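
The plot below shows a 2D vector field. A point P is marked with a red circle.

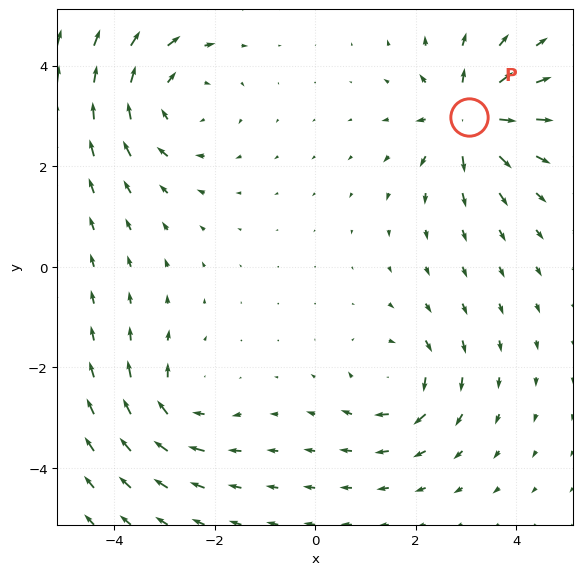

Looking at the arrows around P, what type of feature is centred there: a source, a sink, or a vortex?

At P (3.1, 3.0) the arrows spread outward. Divergence about +7, curl ≈0 — positive divergence with near-zero curl is a source.

source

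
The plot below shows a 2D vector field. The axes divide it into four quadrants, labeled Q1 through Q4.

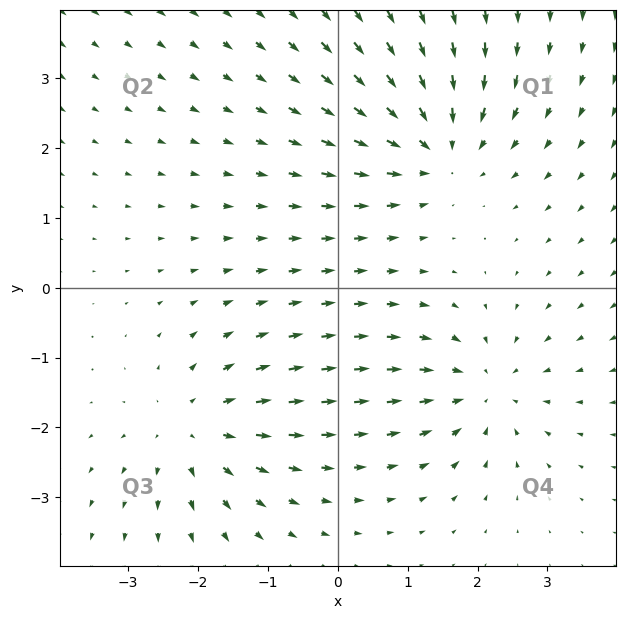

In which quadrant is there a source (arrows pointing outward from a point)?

Q3

The source sits at approximately (-2.1, -2.0), which lies in quadrant Q3. The divergence there is about +4, positive as expected for a source.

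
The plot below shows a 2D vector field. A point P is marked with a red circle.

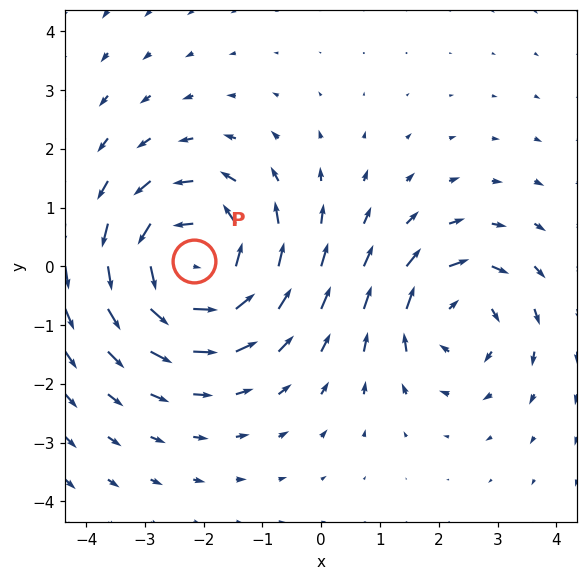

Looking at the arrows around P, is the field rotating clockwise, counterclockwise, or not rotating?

Near P at (-2.2, 0.1) the arrows circulate counterclockwise. The curl (z-component) there is about +5; positive curl means counterclockwise rotation.

counterclockwise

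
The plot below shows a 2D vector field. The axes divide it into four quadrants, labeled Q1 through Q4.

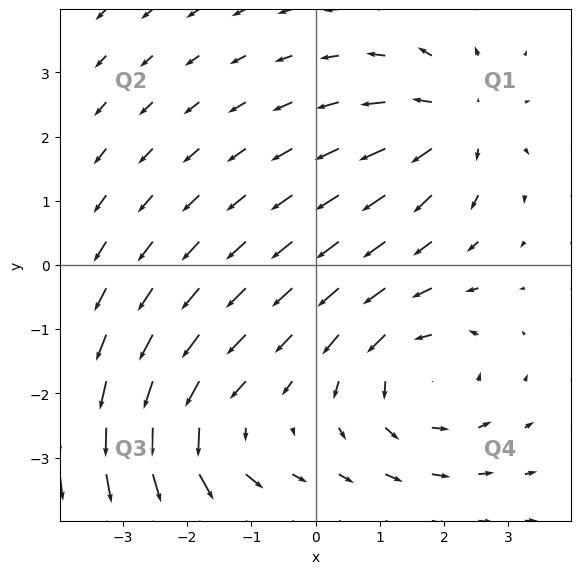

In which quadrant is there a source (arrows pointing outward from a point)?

Q1

The source sits at approximately (2.2, 2.2), which lies in quadrant Q1. The divergence there is about +4, positive as expected for a source.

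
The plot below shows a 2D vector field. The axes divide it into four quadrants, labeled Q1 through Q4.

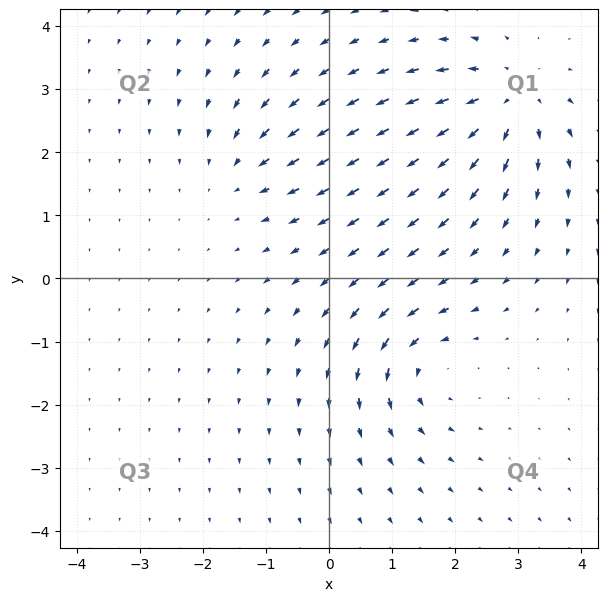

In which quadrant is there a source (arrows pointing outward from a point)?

Q1

The source sits at approximately (2.9, 2.8), which lies in quadrant Q1. The divergence there is about +5, positive as expected for a source.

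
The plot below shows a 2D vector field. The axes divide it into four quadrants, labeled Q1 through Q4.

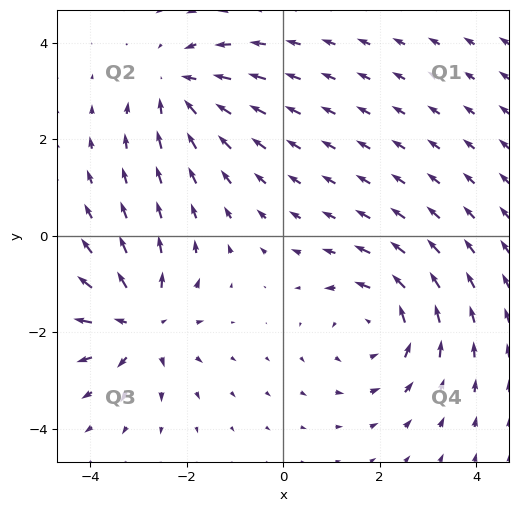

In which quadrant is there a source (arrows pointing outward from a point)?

Q3

The source sits at approximately (-3.0, -1.8), which lies in quadrant Q3. The divergence there is about +4, positive as expected for a source.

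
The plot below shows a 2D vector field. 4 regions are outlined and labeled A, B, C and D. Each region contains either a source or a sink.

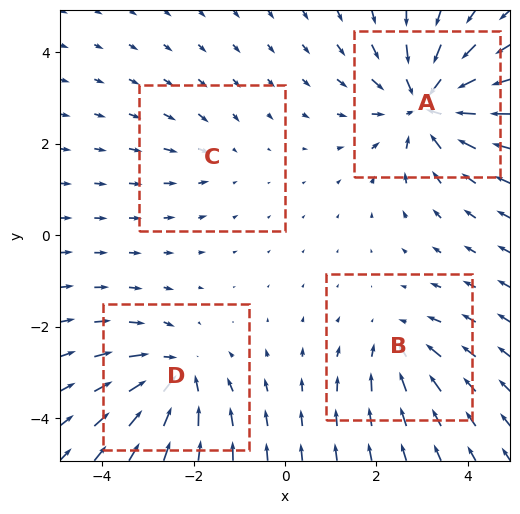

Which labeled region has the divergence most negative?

A

Divergence at each region's feature centre — A: about -6, B: about -3, C: about -2, D: about -5. Region A is most negative.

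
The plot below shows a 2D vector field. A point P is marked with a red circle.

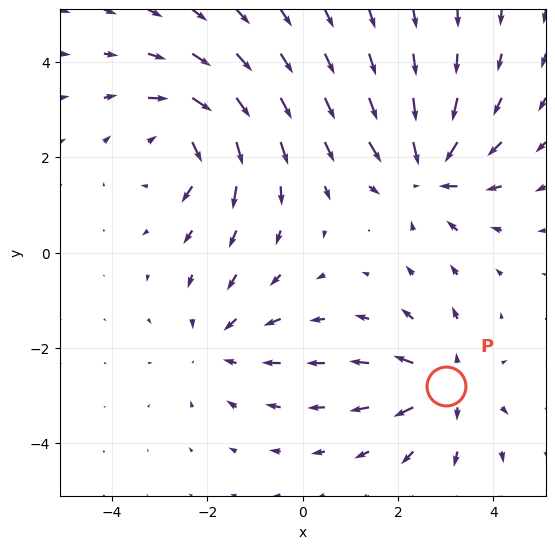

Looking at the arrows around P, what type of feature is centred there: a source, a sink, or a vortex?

source

At P (3.0, -2.8) the arrows spread outward. Divergence about +4, curl ≈0 — positive divergence with near-zero curl is a source.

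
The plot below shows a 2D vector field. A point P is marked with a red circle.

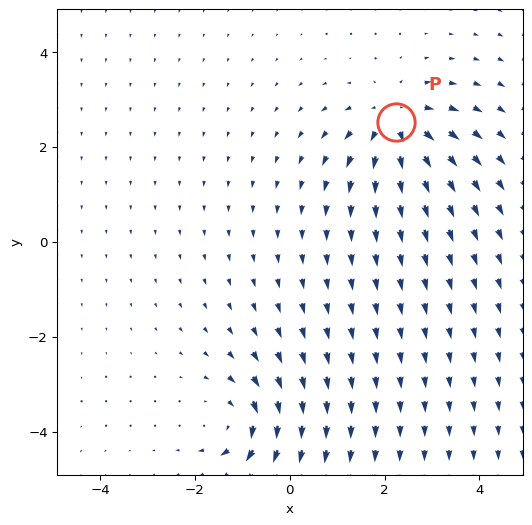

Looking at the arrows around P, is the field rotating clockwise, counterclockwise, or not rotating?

Near P at (2.2, 2.5) the arrows show no circulation. The curl there is ≈0.

not rotating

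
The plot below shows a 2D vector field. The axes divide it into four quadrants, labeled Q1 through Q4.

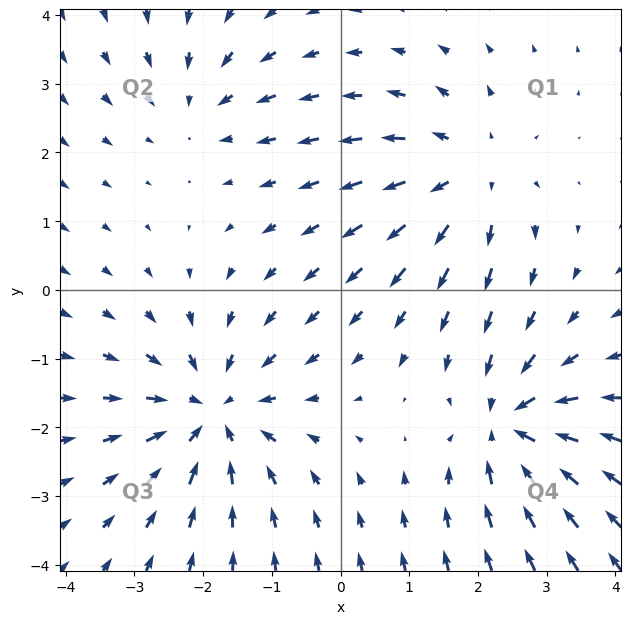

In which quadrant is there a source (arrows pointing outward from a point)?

The source sits at approximately (1.9, 1.7), which lies in quadrant Q1. The divergence there is about +4, positive as expected for a source.

Q1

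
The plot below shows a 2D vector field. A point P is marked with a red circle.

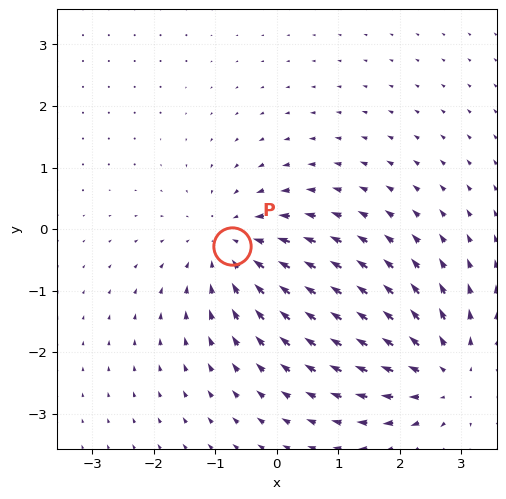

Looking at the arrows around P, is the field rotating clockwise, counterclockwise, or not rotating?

Near P at (-0.7, -0.3) the arrows show no circulation. The curl there is ≈0.

not rotating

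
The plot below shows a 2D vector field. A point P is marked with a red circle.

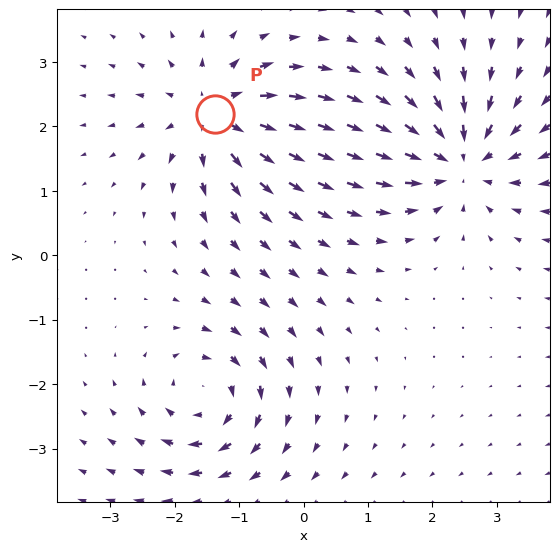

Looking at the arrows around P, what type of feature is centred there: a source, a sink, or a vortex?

At P (-1.4, 2.2) the arrows spread outward. Divergence about +4, curl ≈0 — positive divergence with near-zero curl is a source.

source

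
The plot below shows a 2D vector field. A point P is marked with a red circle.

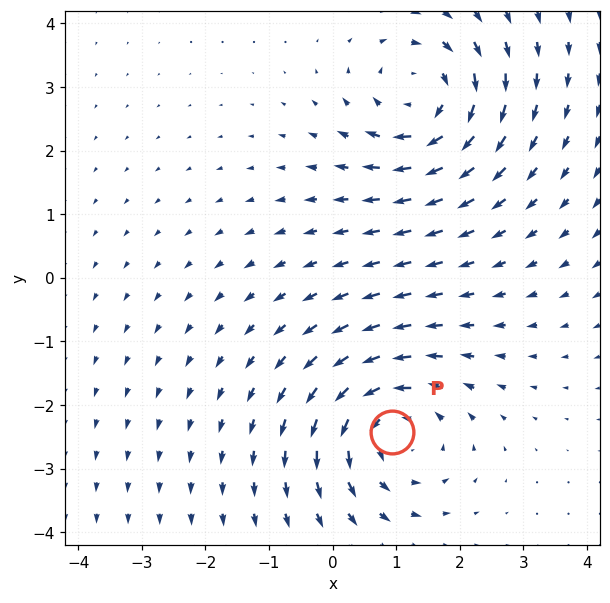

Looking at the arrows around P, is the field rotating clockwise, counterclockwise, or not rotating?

counterclockwise

Near P at (0.9, -2.4) the arrows circulate counterclockwise. The curl (z-component) there is about +4; positive curl means counterclockwise rotation.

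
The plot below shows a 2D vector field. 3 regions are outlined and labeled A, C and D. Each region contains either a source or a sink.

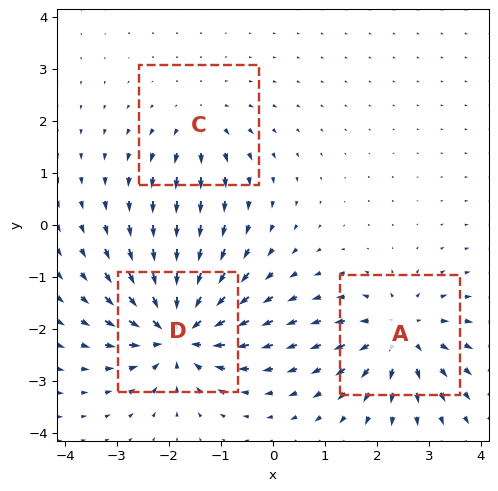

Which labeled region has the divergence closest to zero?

C

Divergence at each region's feature centre — A: about +4, C: about +2, D: about -6. Region C is closest to zero.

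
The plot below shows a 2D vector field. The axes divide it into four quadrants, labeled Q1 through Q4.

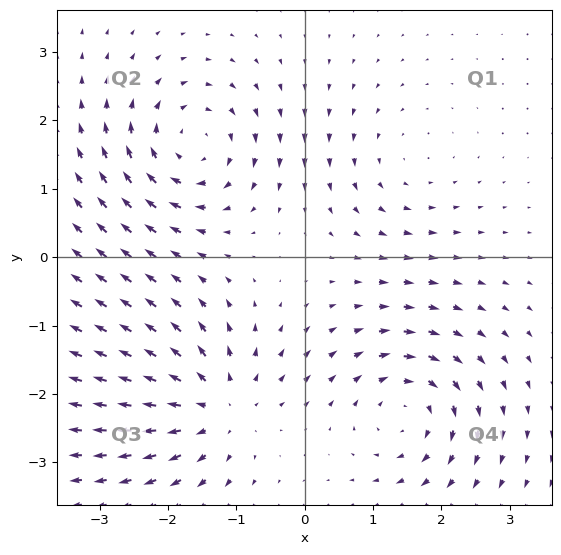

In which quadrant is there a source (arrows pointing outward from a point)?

The source sits at approximately (-1.3, -2.2), which lies in quadrant Q3. The divergence there is about +6, positive as expected for a source.

Q3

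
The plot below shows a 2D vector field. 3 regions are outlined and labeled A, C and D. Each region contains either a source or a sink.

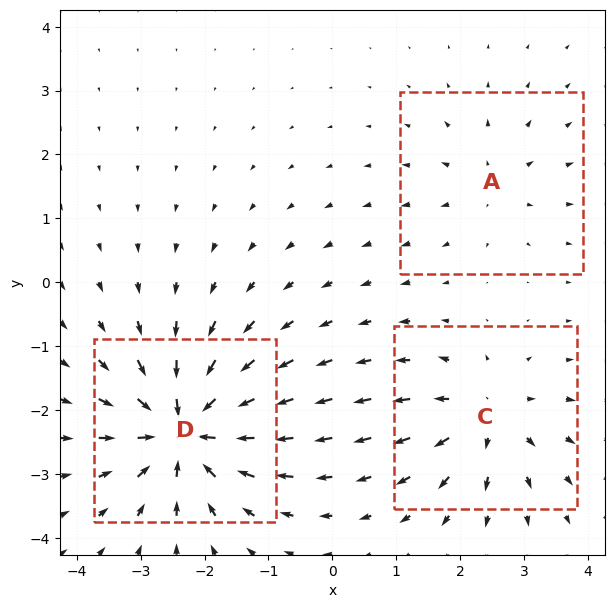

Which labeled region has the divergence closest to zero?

A

Divergence at each region's feature centre — A: about +2, C: about +4, D: about -6. Region A is closest to zero.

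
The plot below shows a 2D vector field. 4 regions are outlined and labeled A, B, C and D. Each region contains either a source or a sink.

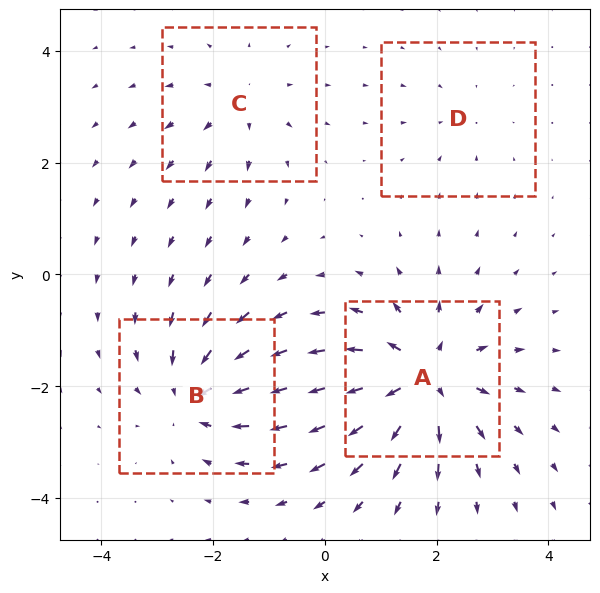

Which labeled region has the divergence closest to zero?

Divergence at each region's feature centre — A: about +7, B: about -5, C: about +3, D: about -2. Region D is closest to zero.

D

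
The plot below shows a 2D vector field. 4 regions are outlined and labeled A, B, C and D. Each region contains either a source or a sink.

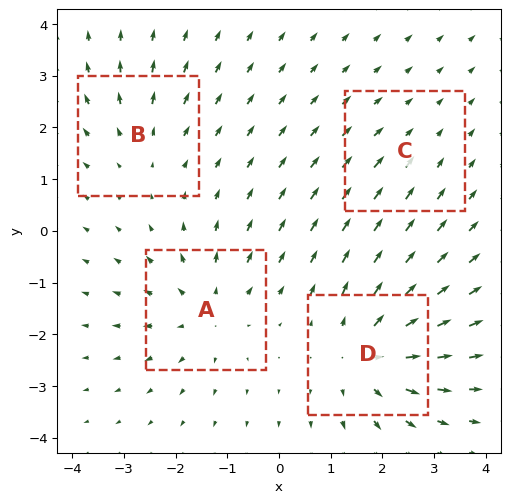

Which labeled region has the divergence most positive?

D

Divergence at each region's feature centre — A: about +5, B: about +3, C: about -2, D: about +6. Region D is most positive.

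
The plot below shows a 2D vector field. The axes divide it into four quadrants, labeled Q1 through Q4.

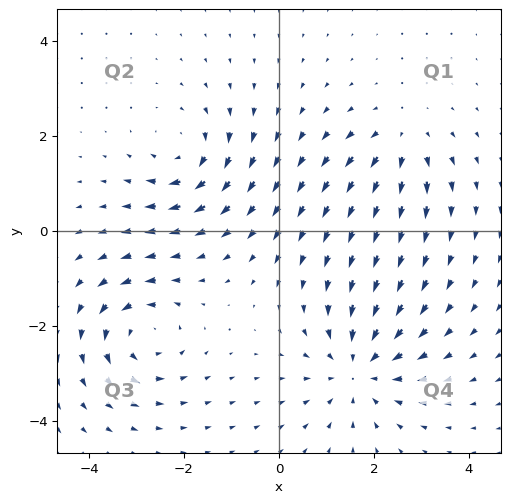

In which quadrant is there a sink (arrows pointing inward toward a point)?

Q4

The sink sits at approximately (1.7, -2.9), which lies in quadrant Q4. The divergence there is about -4, negative as expected for a sink.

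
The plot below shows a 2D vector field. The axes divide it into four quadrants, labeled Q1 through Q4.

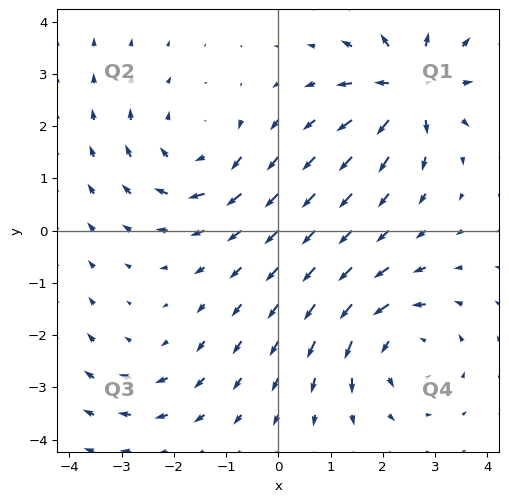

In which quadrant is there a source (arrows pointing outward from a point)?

Q1

The source sits at approximately (2.5, 2.7), which lies in quadrant Q1. The divergence there is about +7, positive as expected for a source.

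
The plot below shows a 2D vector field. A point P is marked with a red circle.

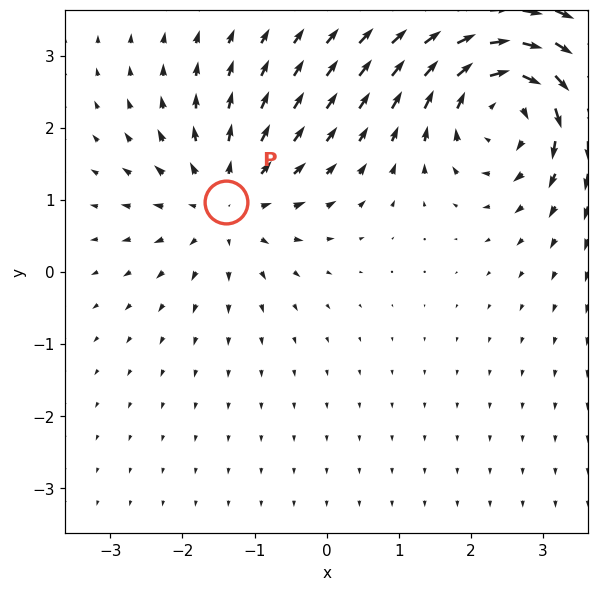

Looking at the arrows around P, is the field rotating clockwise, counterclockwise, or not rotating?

not rotating

Near P at (-1.4, 1.0) the arrows show no circulation. The curl there is ≈0.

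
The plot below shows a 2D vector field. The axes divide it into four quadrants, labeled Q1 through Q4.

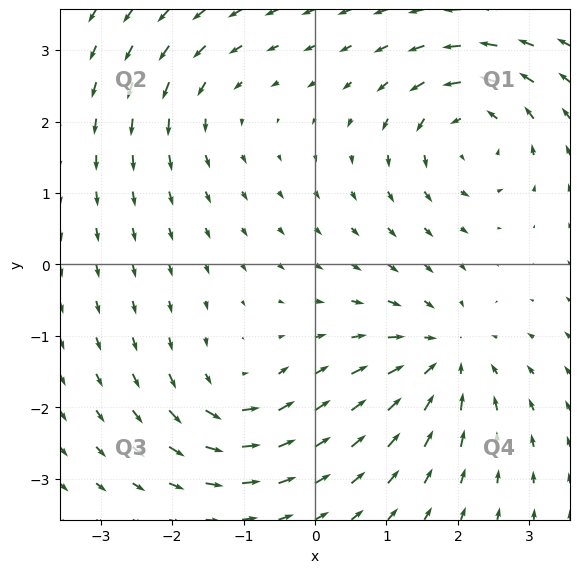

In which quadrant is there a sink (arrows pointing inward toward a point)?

Q4

The sink sits at approximately (1.8, -1.3), which lies in quadrant Q4. The divergence there is about -5, negative as expected for a sink.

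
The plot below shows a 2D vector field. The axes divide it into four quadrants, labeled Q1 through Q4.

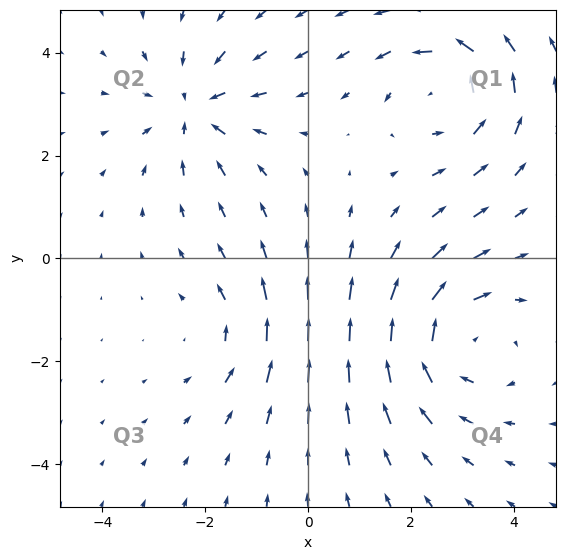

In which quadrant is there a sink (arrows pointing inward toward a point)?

Q2

The sink sits at approximately (-2.2, 2.9), which lies in quadrant Q2. The divergence there is about -4, negative as expected for a sink.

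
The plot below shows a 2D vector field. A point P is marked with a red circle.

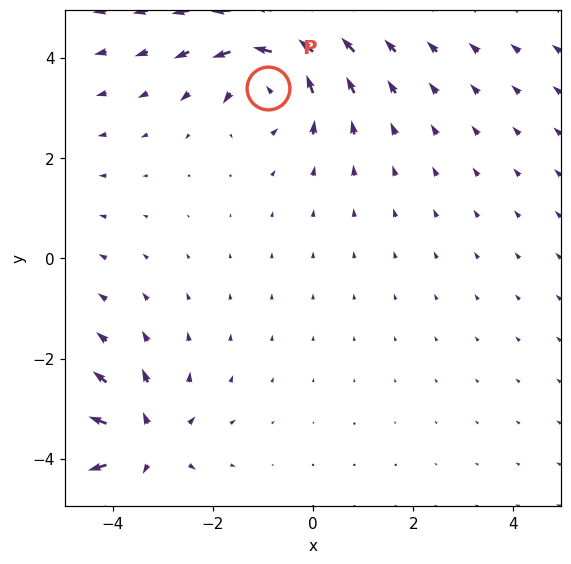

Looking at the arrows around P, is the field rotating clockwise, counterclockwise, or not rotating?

counterclockwise

Near P at (-0.9, 3.4) the arrows circulate counterclockwise. The curl (z-component) there is about +4; positive curl means counterclockwise rotation.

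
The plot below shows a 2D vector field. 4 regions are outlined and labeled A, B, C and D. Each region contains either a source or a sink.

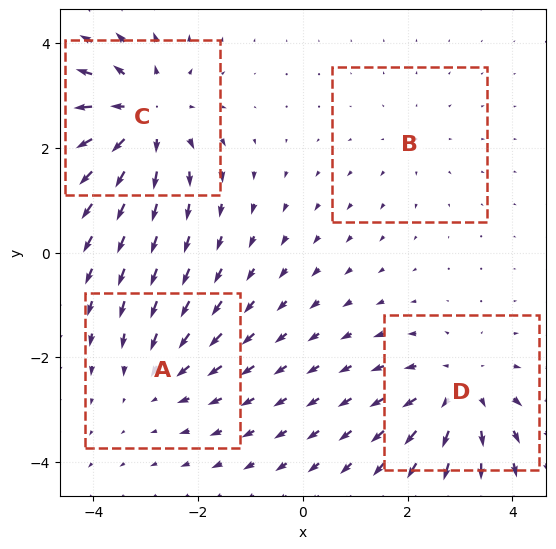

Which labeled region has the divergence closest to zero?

Divergence at each region's feature centre — A: about -3, B: about +2, C: about +5, D: about +4. Region B is closest to zero.

B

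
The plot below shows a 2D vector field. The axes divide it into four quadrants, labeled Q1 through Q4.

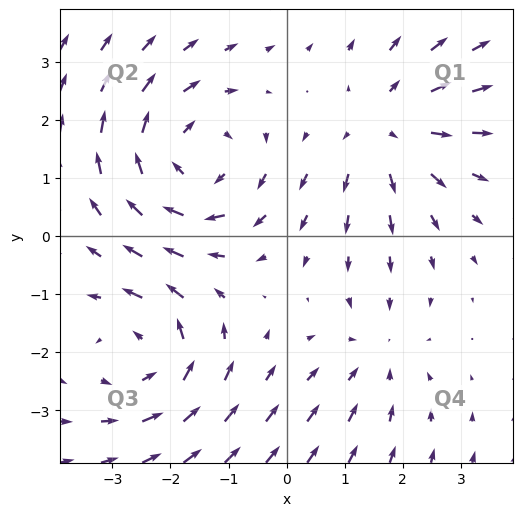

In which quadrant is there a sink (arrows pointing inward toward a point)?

The sink sits at approximately (1.5, -2.0), which lies in quadrant Q4. The divergence there is about -2, negative as expected for a sink.

Q4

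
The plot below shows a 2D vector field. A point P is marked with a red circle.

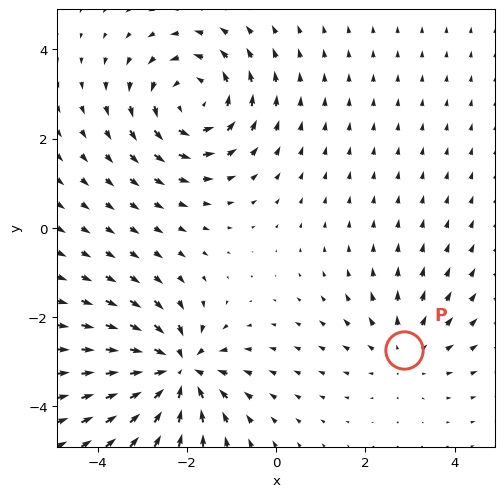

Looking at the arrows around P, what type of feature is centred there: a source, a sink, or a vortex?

At P (2.9, -2.7) the arrows spread outward. Divergence about +2, curl ≈0 — positive divergence with near-zero curl is a source.

source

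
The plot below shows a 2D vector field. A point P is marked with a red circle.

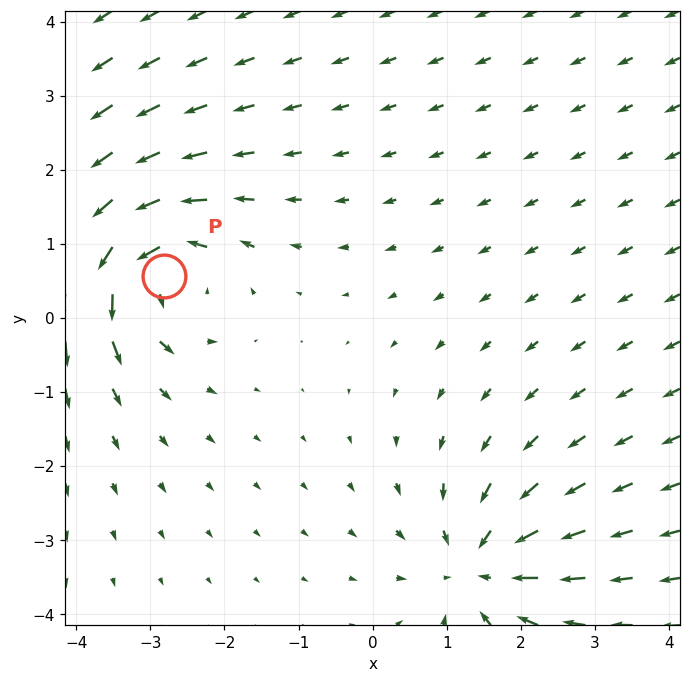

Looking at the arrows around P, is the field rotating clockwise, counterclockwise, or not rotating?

counterclockwise

Near P at (-2.8, 0.6) the arrows circulate counterclockwise. The curl (z-component) there is about +4; positive curl means counterclockwise rotation.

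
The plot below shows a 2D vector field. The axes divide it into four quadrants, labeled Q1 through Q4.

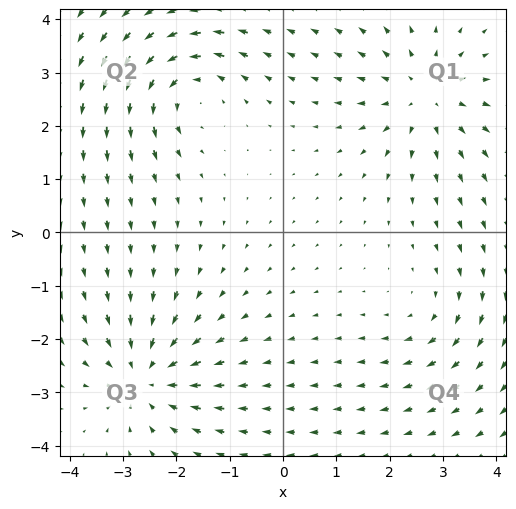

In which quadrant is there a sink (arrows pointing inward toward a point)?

The sink sits at approximately (-2.6, -2.7), which lies in quadrant Q3. The divergence there is about -4, negative as expected for a sink.

Q3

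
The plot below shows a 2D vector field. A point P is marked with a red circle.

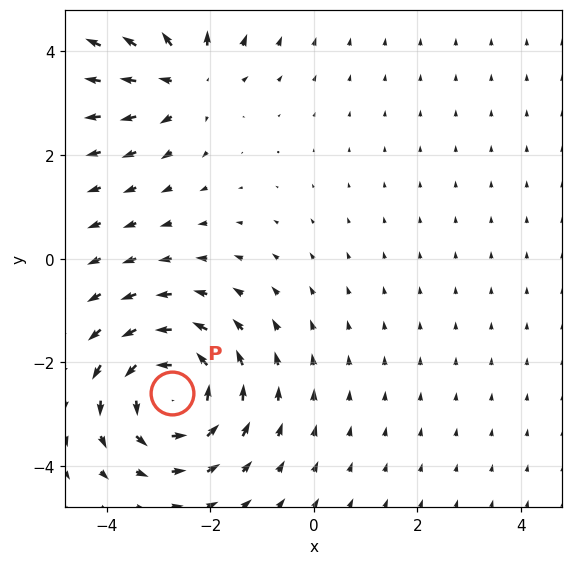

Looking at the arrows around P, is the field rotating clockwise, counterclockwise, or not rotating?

Near P at (-2.7, -2.6) the arrows circulate counterclockwise. The curl (z-component) there is about +3; positive curl means counterclockwise rotation.

counterclockwise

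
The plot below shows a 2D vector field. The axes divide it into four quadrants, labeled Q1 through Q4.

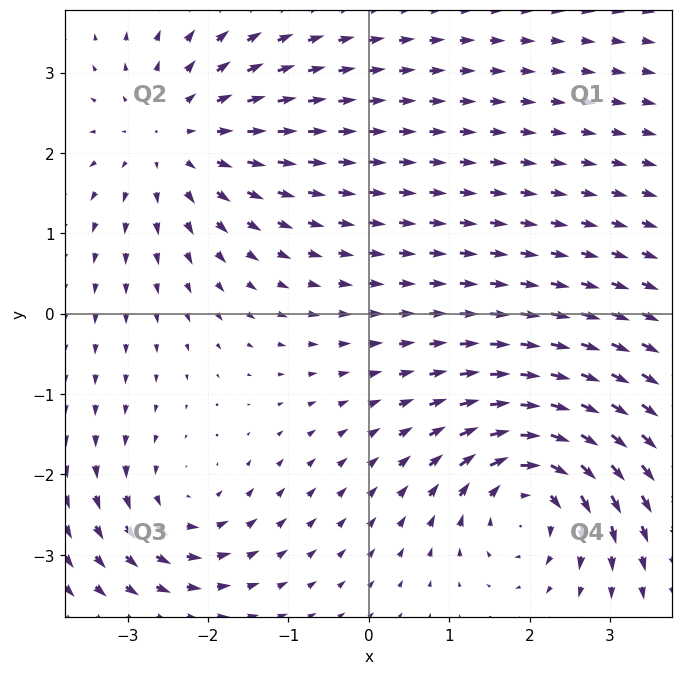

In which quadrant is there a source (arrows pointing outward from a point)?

The source sits at approximately (-2.4, 2.2), which lies in quadrant Q2. The divergence there is about +4, positive as expected for a source.

Q2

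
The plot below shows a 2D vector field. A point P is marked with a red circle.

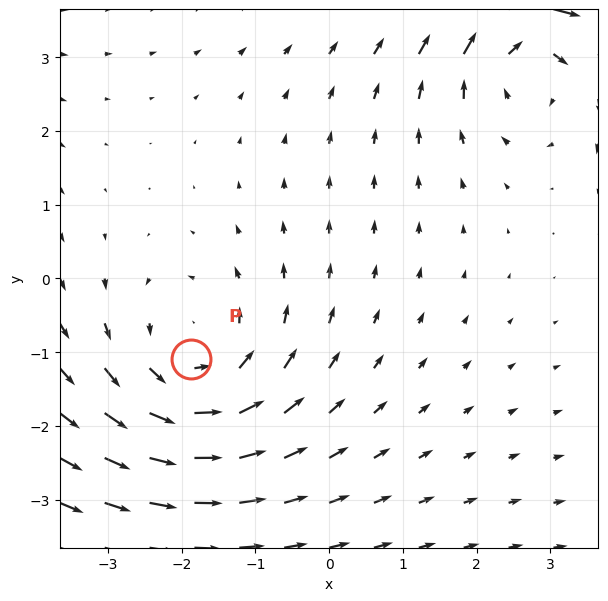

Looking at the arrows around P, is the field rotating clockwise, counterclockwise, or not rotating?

Near P at (-1.9, -1.1) the arrows circulate counterclockwise. The curl (z-component) there is about +2; positive curl means counterclockwise rotation.

counterclockwise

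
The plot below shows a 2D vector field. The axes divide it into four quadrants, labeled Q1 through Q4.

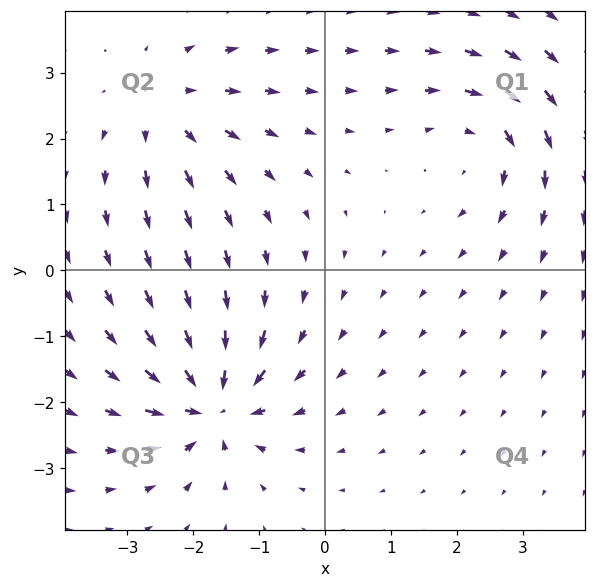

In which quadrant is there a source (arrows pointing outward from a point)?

The source sits at approximately (-2.4, 2.4), which lies in quadrant Q2. The divergence there is about +3, positive as expected for a source.

Q2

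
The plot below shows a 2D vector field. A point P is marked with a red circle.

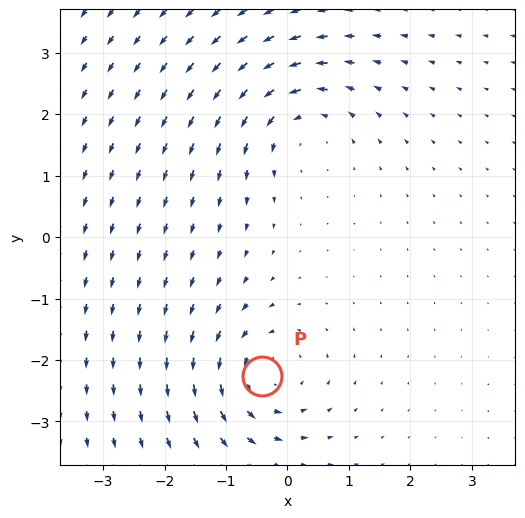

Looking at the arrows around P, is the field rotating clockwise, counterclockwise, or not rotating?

Near P at (-0.4, -2.3) the arrows circulate counterclockwise. The curl (z-component) there is about +4; positive curl means counterclockwise rotation.

counterclockwise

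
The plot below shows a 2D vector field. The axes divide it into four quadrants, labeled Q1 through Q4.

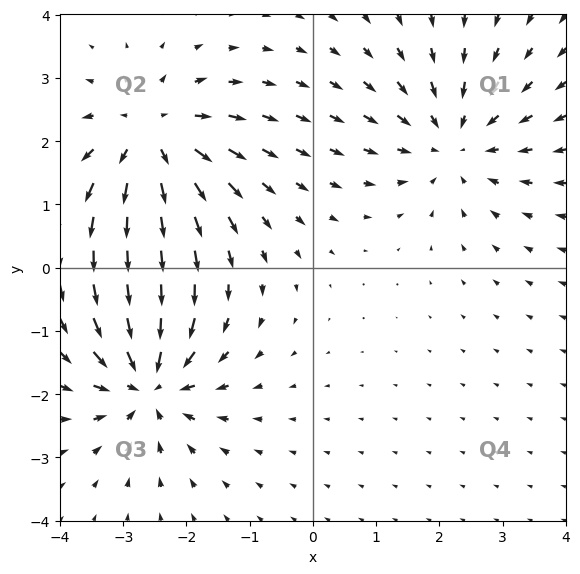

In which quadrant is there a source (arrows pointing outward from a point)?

Q2

The source sits at approximately (-2.5, 2.1), which lies in quadrant Q2. The divergence there is about +5, positive as expected for a source.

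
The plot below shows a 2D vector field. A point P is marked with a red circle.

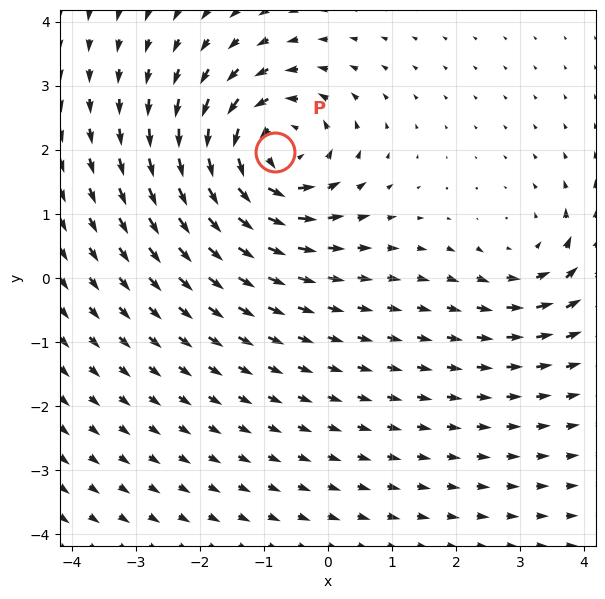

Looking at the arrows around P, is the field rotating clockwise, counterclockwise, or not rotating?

Near P at (-0.8, 2.0) the arrows circulate counterclockwise. The curl (z-component) there is about +6; positive curl means counterclockwise rotation.

counterclockwise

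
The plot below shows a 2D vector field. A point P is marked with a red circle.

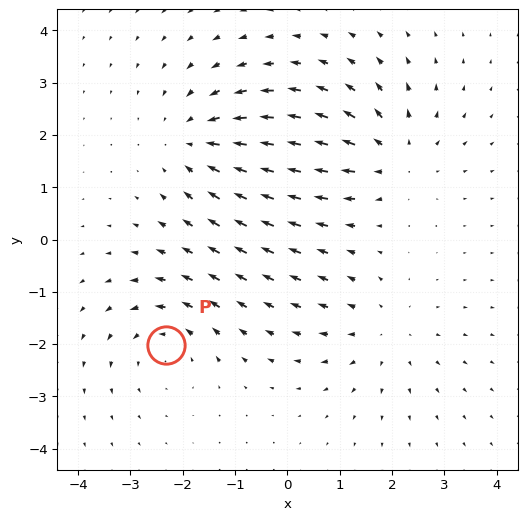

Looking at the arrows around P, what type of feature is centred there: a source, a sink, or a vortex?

vortex

At P (-2.3, -2.0) the arrows circulate counterclockwise. Divergence ≈0, curl about +3 — near-zero divergence with nonzero curl is a vortex.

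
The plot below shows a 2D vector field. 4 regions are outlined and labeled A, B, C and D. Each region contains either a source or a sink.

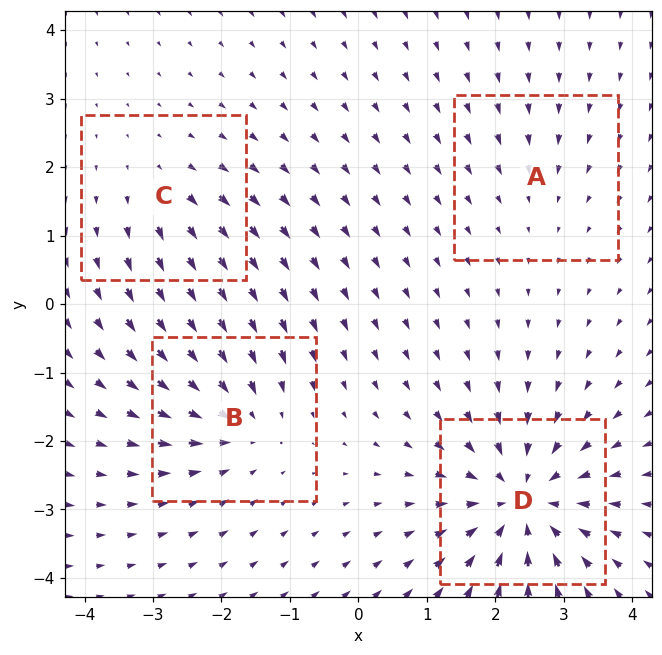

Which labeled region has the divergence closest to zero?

A

Divergence at each region's feature centre — A: about -2, B: about -5, C: about +3, D: about -7. Region A is closest to zero.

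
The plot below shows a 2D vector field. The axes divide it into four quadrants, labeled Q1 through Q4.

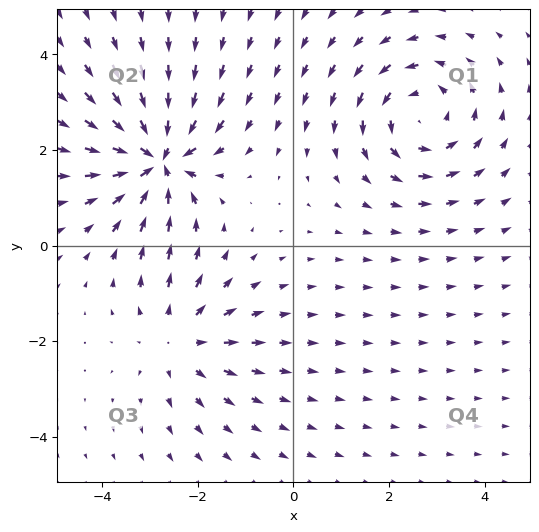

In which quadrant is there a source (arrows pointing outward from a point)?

Q3

The source sits at approximately (-2.4, -2.0), which lies in quadrant Q3. The divergence there is about +2, positive as expected for a source.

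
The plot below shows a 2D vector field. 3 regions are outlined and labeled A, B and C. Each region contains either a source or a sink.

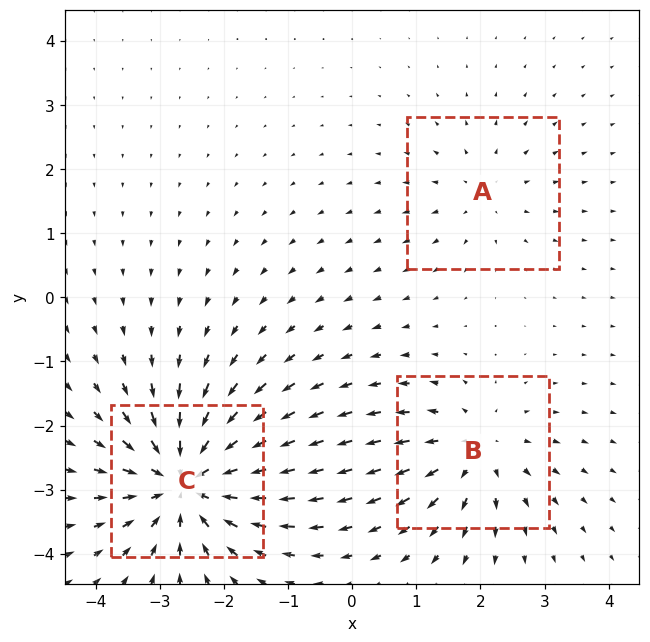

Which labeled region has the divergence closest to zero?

Divergence at each region's feature centre — A: about +2, B: about +4, C: about -6. Region A is closest to zero.

A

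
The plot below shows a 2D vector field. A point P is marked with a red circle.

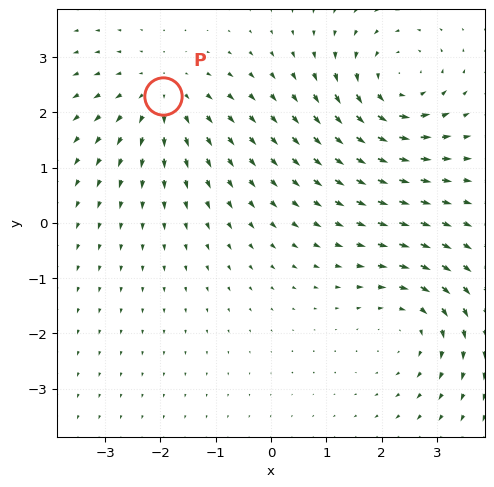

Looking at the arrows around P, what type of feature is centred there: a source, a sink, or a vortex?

source

At P (-2.0, 2.3) the arrows spread outward. Divergence about +3, curl ≈0 — positive divergence with near-zero curl is a source.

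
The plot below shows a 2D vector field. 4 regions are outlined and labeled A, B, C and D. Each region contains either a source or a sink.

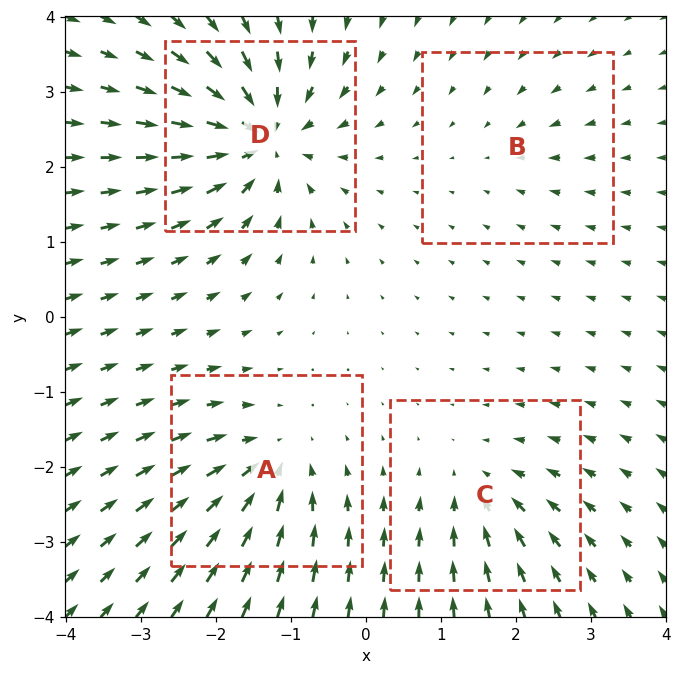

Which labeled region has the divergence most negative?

D

Divergence at each region's feature centre — A: about -6, B: about -2, C: about -5, D: about -9. Region D is most negative.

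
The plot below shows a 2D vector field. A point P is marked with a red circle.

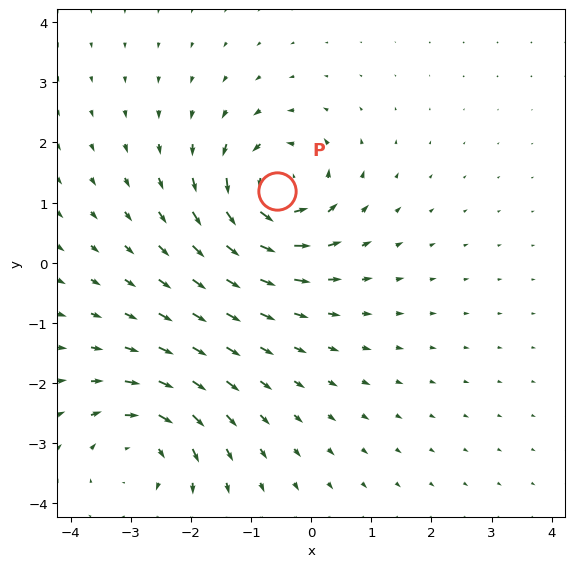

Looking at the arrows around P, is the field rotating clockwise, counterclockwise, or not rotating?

counterclockwise

Near P at (-0.6, 1.2) the arrows circulate counterclockwise. The curl (z-component) there is about +6; positive curl means counterclockwise rotation.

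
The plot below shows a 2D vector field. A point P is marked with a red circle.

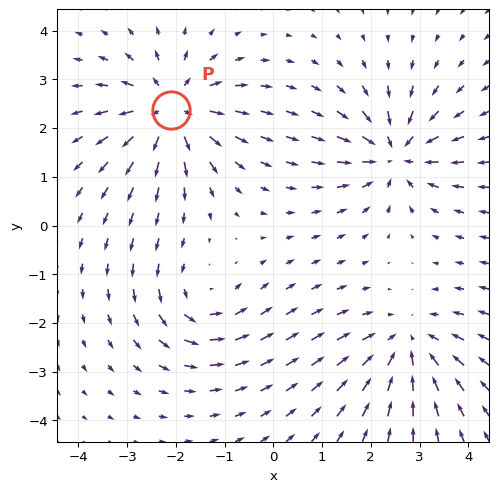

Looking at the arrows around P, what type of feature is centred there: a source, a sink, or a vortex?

source

At P (-2.1, 2.4) the arrows spread outward. Divergence about +5, curl ≈0 — positive divergence with near-zero curl is a source.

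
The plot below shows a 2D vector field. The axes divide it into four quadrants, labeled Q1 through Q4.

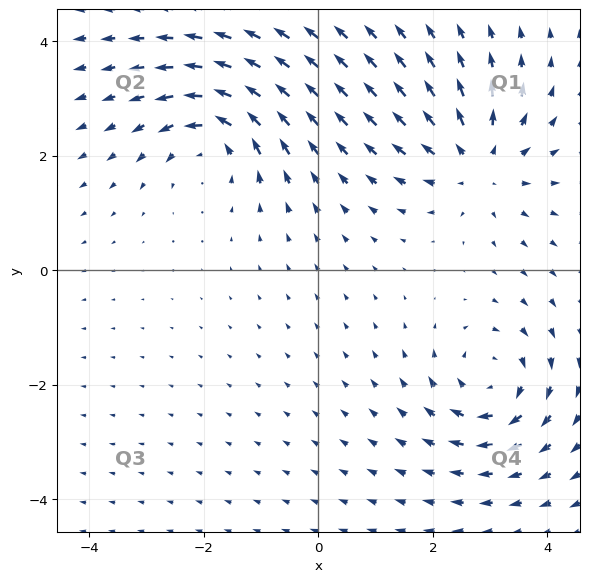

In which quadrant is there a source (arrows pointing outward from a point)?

Q1

The source sits at approximately (2.8, 1.9), which lies in quadrant Q1. The divergence there is about +4, positive as expected for a source.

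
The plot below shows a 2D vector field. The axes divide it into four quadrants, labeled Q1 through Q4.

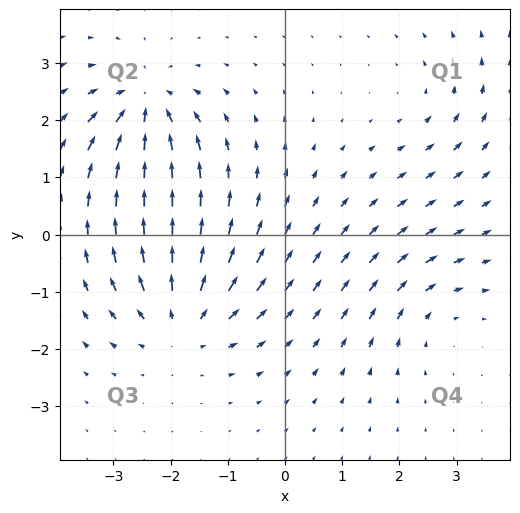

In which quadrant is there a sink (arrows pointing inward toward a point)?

The sink sits at approximately (-2.4, 2.3), which lies in quadrant Q2. The divergence there is about -6, negative as expected for a sink.

Q2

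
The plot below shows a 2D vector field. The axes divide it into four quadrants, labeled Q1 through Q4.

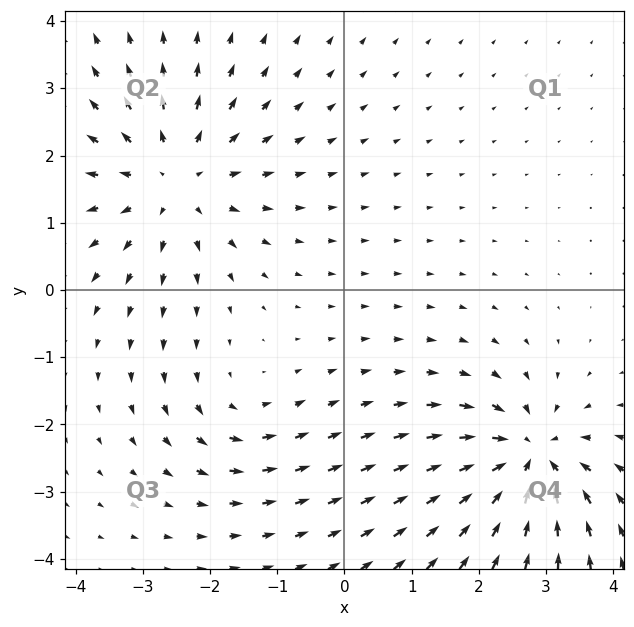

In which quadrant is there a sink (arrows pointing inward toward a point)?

Q4

The sink sits at approximately (2.7, -2.5), which lies in quadrant Q4. The divergence there is about -6, negative as expected for a sink.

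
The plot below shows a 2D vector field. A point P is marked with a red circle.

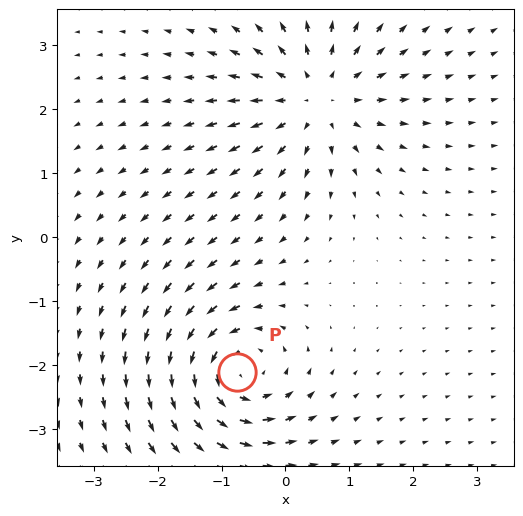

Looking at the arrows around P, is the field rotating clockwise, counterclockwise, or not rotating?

counterclockwise

Near P at (-0.8, -2.1) the arrows circulate counterclockwise. The curl (z-component) there is about +6; positive curl means counterclockwise rotation.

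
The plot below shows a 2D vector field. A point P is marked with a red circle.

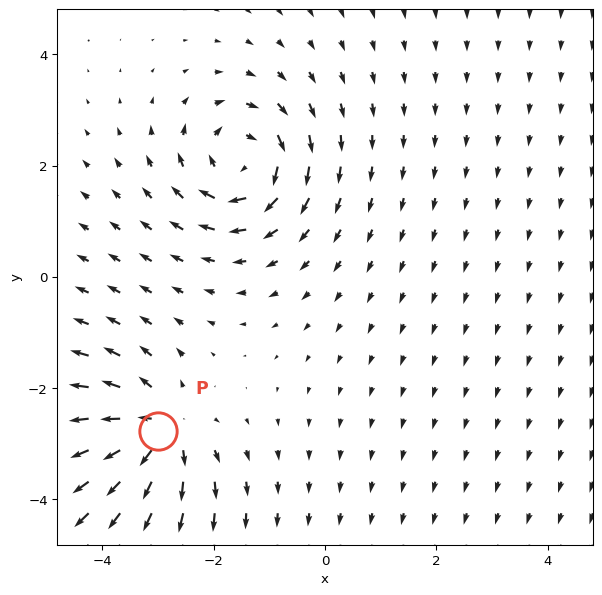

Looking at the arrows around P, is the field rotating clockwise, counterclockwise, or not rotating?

Near P at (-3.0, -2.8) the arrows show no circulation. The curl there is ≈0.

not rotating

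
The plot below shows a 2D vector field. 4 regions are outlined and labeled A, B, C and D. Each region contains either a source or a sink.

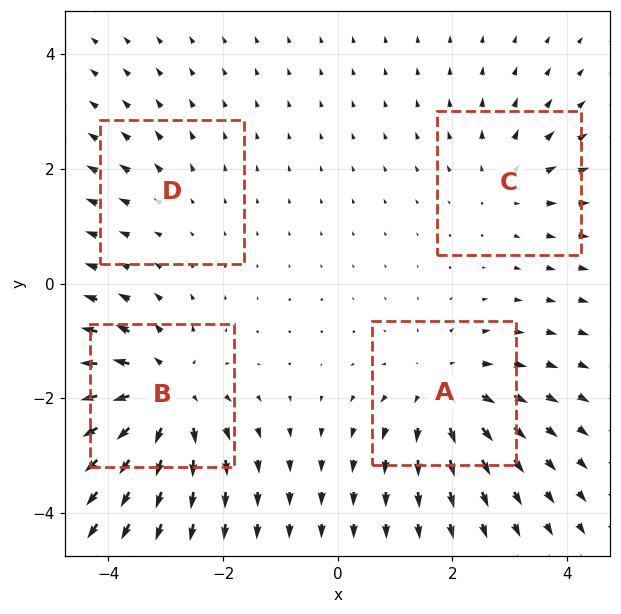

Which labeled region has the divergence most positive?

B

Divergence at each region's feature centre — A: about +5, B: about +7, C: about +3, D: about +2. Region B is most positive.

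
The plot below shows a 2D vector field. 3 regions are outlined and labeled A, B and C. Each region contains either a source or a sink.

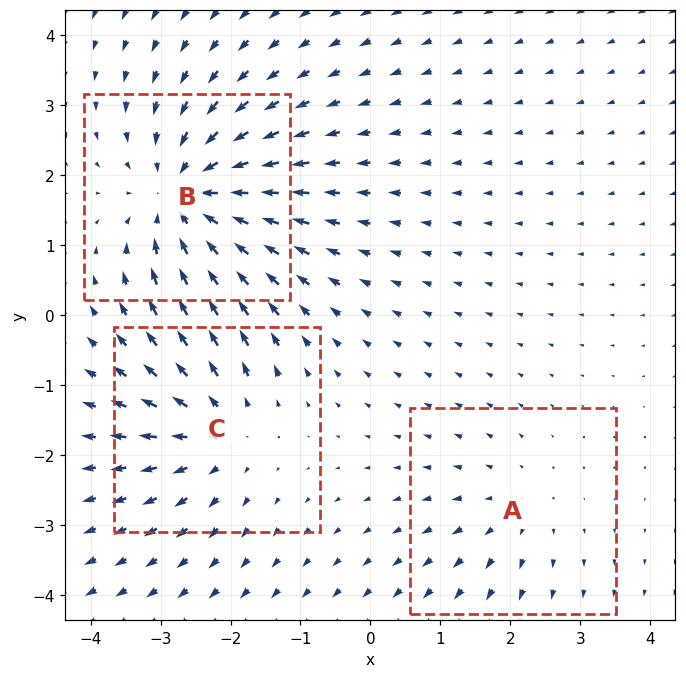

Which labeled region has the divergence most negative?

B

Divergence at each region's feature centre — A: about +2, B: about -5, C: about +3. Region B is most negative.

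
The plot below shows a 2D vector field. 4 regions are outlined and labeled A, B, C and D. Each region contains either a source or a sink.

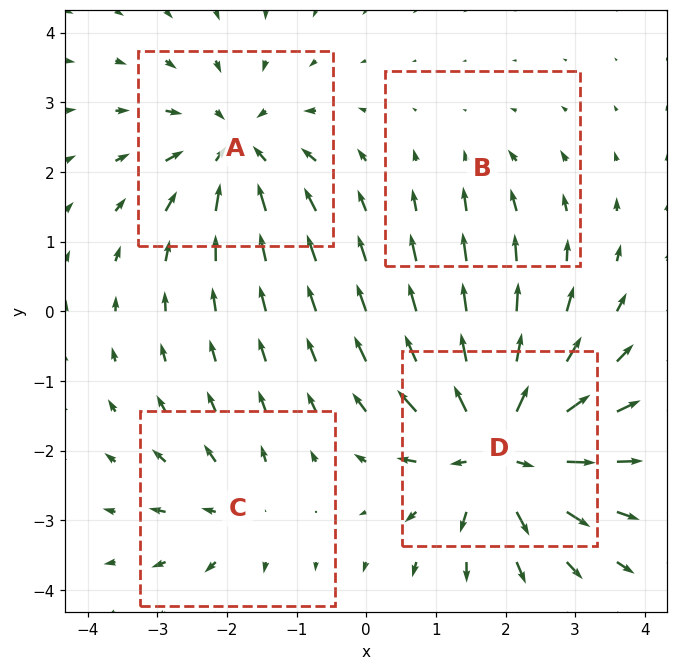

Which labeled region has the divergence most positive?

D

Divergence at each region's feature centre — A: about -5, B: about -2, C: about +3, D: about +8. Region D is most positive.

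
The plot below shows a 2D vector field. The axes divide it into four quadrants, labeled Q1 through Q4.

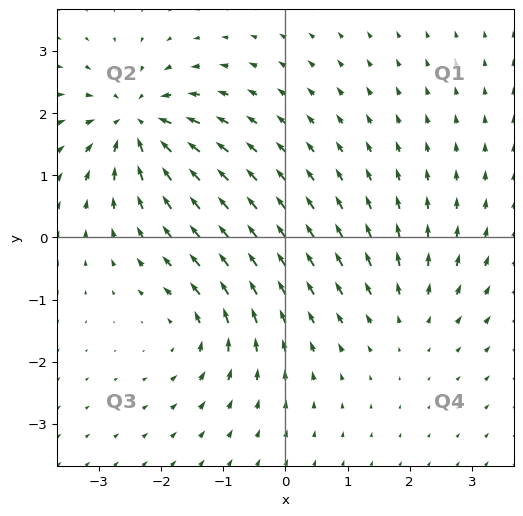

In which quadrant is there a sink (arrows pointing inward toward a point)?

Q2

The sink sits at approximately (-2.4, 1.8), which lies in quadrant Q2. The divergence there is about -7, negative as expected for a sink.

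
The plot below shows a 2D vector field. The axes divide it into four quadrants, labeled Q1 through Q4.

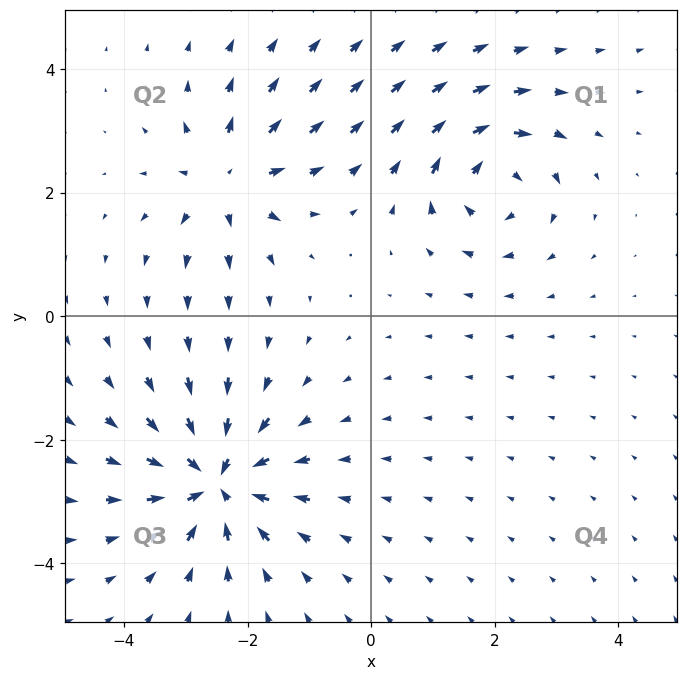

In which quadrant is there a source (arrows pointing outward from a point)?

Q2

The source sits at approximately (-2.3, 2.2), which lies in quadrant Q2. The divergence there is about +4, positive as expected for a source.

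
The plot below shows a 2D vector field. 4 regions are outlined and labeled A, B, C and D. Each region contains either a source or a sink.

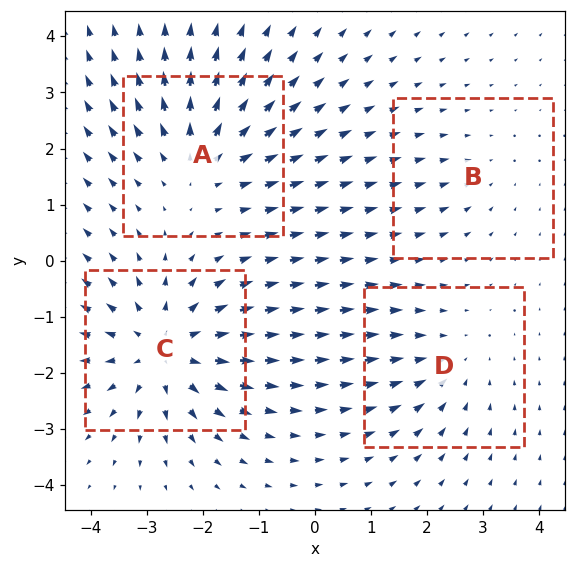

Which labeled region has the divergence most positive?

C

Divergence at each region's feature centre — A: about +4, B: about -2, C: about +6, D: about -3. Region C is most positive.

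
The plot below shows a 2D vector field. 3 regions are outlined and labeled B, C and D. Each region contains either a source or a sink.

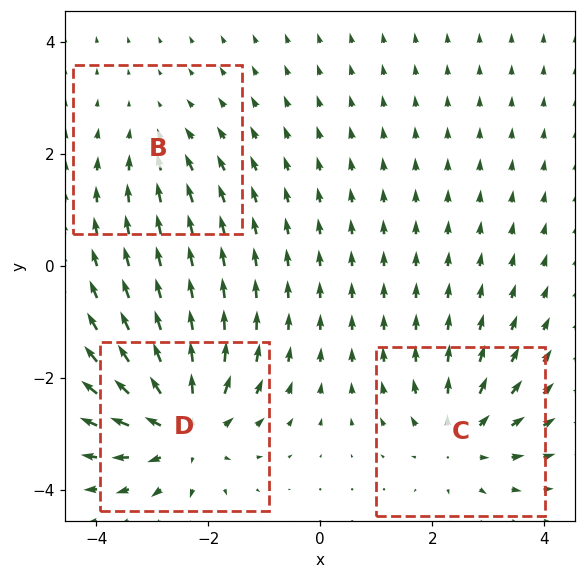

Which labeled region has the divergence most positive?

Divergence at each region's feature centre — B: about -2, C: about +3, D: about +5. Region D is most positive.

D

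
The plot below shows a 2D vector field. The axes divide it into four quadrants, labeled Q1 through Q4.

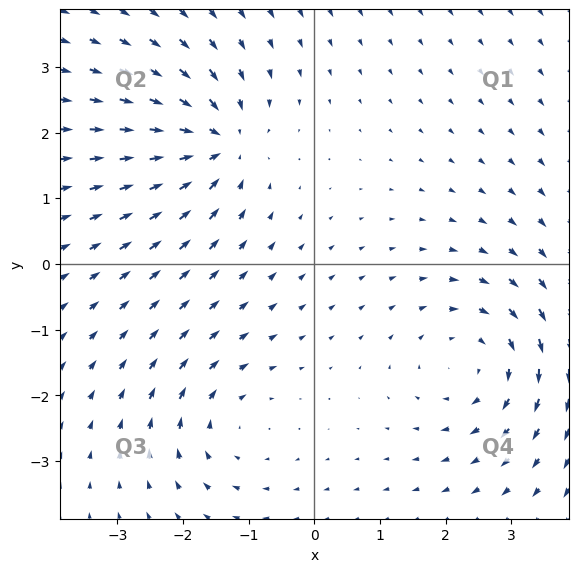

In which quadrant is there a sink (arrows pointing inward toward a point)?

Q2

The sink sits at approximately (-1.5, 1.8), which lies in quadrant Q2. The divergence there is about -6, negative as expected for a sink.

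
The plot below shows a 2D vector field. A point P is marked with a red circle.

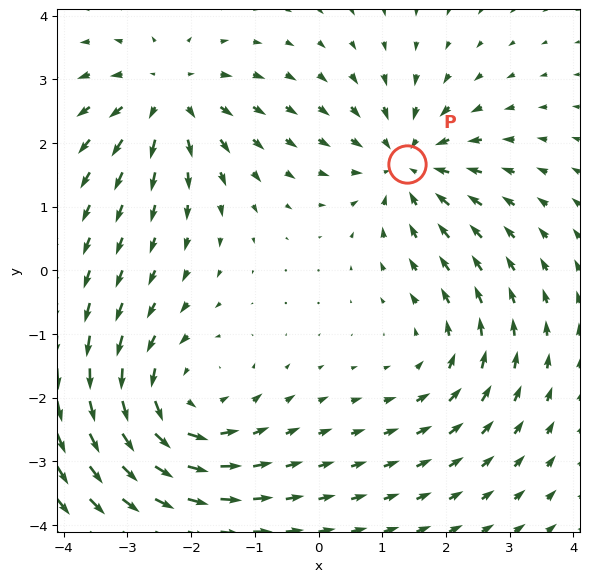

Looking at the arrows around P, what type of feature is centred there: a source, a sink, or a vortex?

At P (1.4, 1.7) the arrows converge inward. Divergence about -4, curl ≈0 — negative divergence with near-zero curl is a sink.

sink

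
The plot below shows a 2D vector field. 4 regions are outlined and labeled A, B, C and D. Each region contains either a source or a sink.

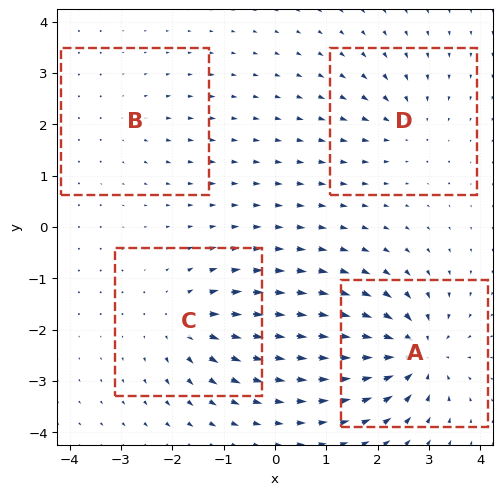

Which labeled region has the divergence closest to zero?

B

Divergence at each region's feature centre — A: about -9, B: about +3, C: about +6, D: about -4. Region B is closest to zero.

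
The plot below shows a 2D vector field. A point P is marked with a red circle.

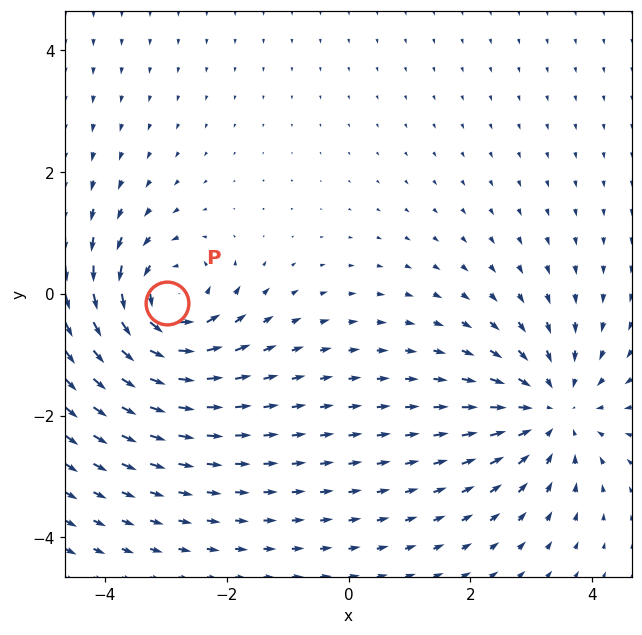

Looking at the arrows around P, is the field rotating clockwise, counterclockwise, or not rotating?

Near P at (-3.0, -0.2) the arrows circulate counterclockwise. The curl (z-component) there is about +4; positive curl means counterclockwise rotation.

counterclockwise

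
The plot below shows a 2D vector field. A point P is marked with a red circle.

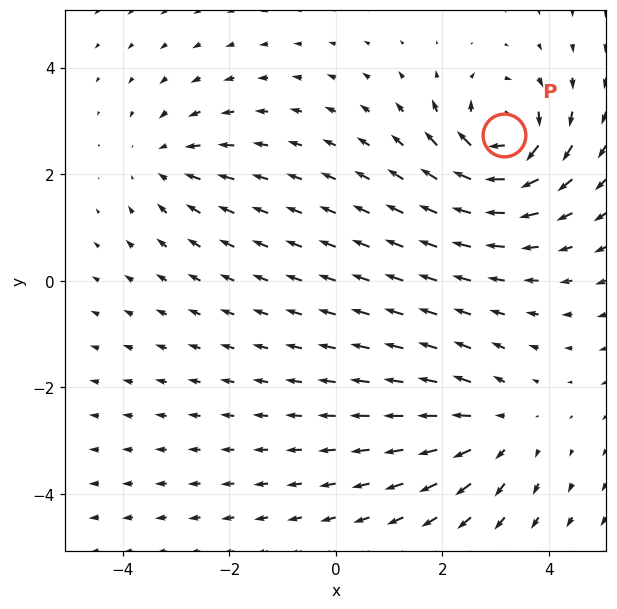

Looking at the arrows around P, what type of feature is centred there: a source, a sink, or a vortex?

vortex

At P (3.2, 2.7) the arrows circulate clockwise. Divergence ≈0, curl about -7 — near-zero divergence with nonzero curl is a vortex.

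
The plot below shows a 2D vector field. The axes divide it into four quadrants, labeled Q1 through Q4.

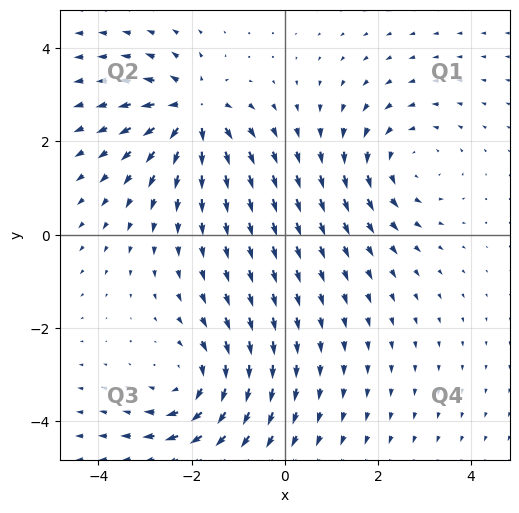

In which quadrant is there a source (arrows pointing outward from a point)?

The source sits at approximately (-2.0, 2.6), which lies in quadrant Q2. The divergence there is about +4, positive as expected for a source.

Q2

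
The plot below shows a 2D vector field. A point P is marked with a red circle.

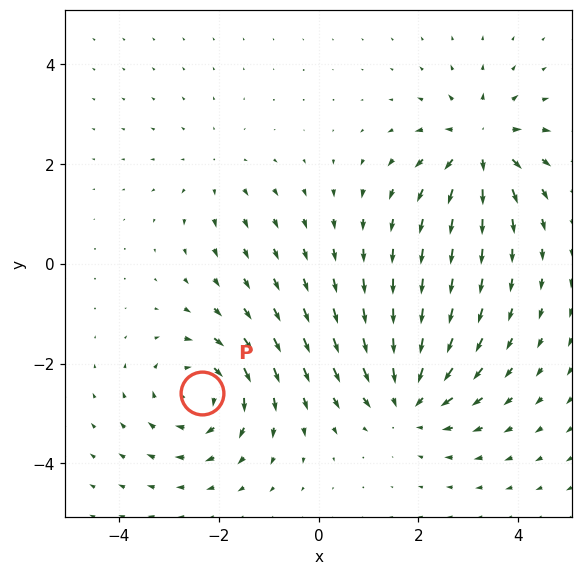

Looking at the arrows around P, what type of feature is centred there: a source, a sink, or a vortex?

At P (-2.3, -2.6) the arrows circulate clockwise. Divergence ≈0, curl about -5 — near-zero divergence with nonzero curl is a vortex.

vortex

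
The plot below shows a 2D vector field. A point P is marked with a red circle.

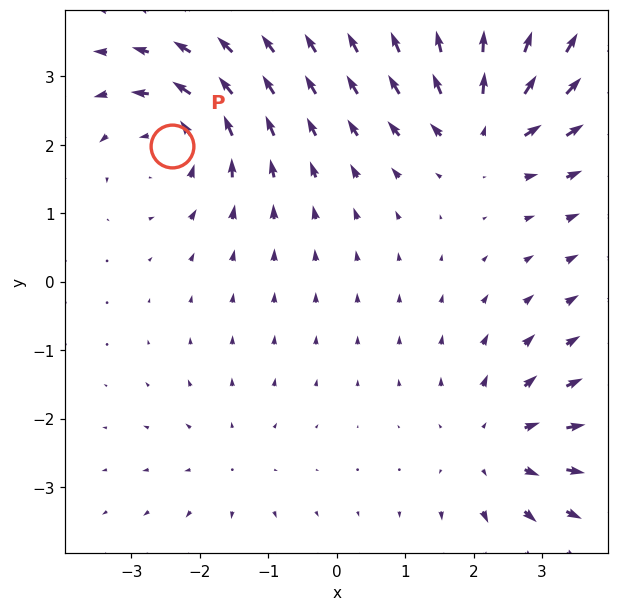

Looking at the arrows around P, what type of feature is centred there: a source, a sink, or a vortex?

At P (-2.4, 2.0) the arrows circulate counterclockwise. Divergence ≈0, curl about +6 — near-zero divergence with nonzero curl is a vortex.

vortex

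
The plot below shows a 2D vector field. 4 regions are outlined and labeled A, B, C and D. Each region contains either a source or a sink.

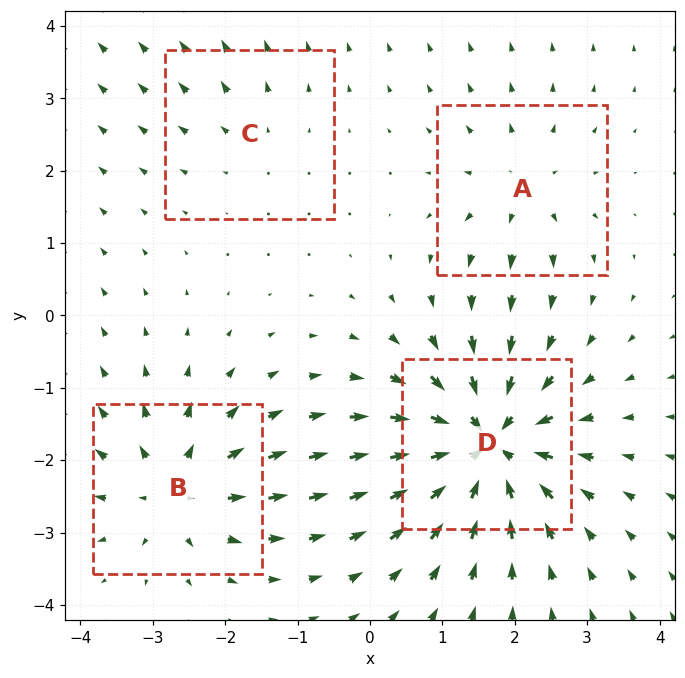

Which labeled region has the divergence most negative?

D

Divergence at each region's feature centre — A: about +4, B: about +6, C: about +2, D: about -9. Region D is most negative.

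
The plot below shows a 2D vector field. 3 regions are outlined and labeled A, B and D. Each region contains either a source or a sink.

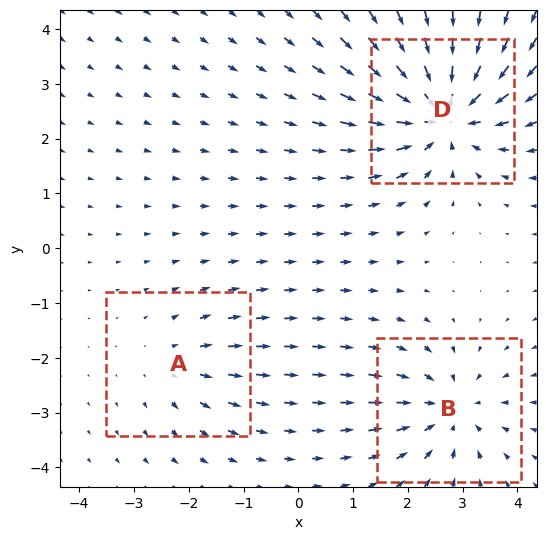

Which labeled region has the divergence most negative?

D

Divergence at each region's feature centre — A: about +2, B: about -4, D: about -6. Region D is most negative.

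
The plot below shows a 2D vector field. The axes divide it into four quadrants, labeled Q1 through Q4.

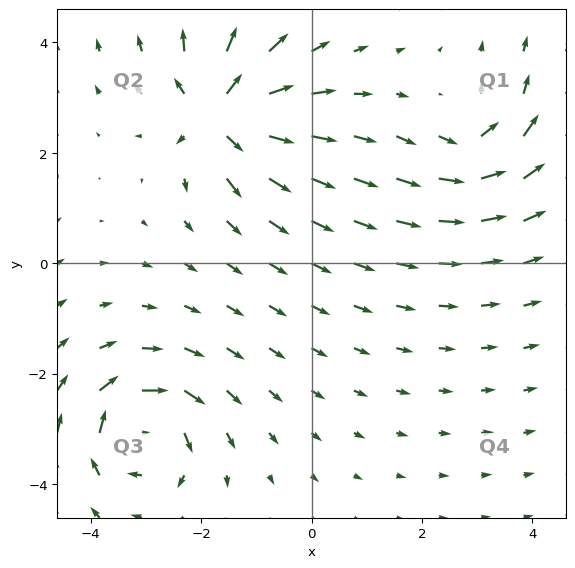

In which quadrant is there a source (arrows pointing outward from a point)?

The source sits at approximately (-1.7, 2.7), which lies in quadrant Q2. The divergence there is about +6, positive as expected for a source.

Q2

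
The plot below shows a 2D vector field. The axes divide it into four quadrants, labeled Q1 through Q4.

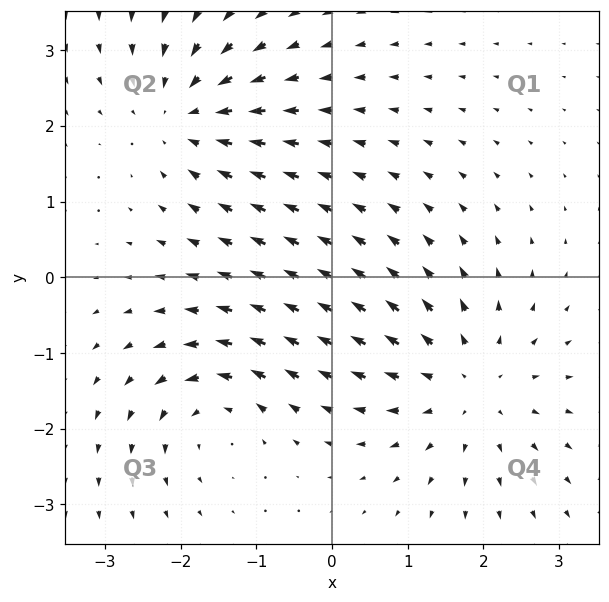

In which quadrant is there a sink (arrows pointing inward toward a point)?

The sink sits at approximately (-1.9, 2.2), which lies in quadrant Q2. The divergence there is about -4, negative as expected for a sink.

Q2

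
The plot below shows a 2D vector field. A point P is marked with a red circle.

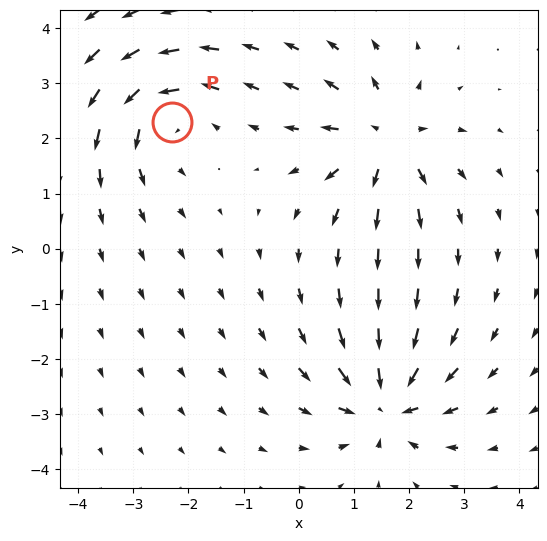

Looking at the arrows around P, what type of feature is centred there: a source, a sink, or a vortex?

At P (-2.3, 2.3) the arrows circulate counterclockwise. Divergence ≈0, curl about +5 — near-zero divergence with nonzero curl is a vortex.

vortex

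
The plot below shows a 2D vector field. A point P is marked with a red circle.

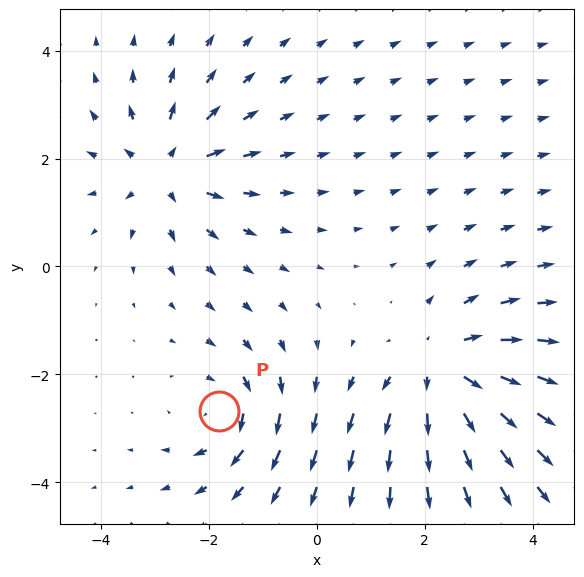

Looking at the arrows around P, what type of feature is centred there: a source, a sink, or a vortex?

At P (-1.8, -2.7) the arrows circulate clockwise. Divergence ≈0, curl about -3 — near-zero divergence with nonzero curl is a vortex.

vortex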